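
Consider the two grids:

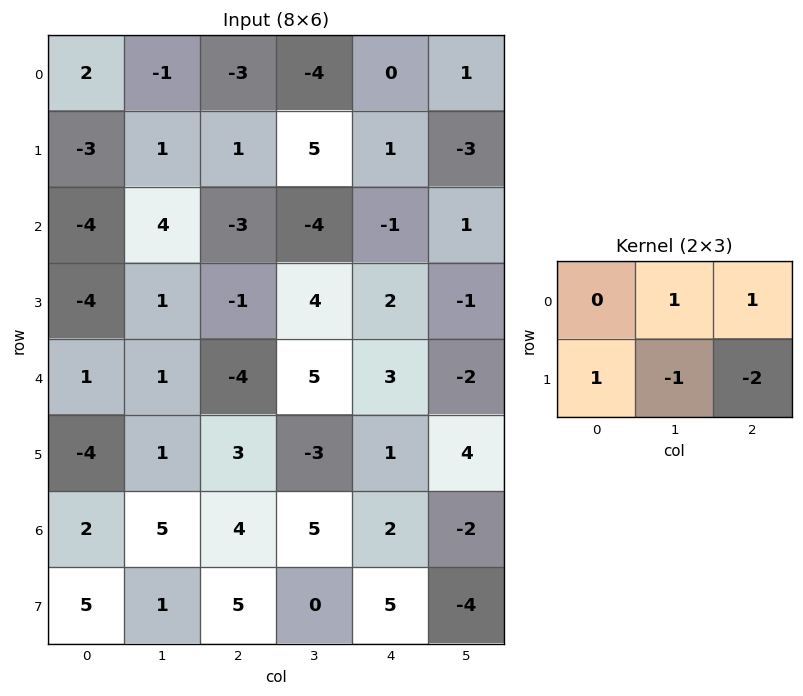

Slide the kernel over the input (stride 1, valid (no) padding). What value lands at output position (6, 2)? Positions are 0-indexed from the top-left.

The receptive field on the input at this output position is [4 5 2 / 5 0 5]. Elementwise product with the kernel and sum: 5·1 + 2·1 + 5·1 + 0·-1 + 5·-2.

2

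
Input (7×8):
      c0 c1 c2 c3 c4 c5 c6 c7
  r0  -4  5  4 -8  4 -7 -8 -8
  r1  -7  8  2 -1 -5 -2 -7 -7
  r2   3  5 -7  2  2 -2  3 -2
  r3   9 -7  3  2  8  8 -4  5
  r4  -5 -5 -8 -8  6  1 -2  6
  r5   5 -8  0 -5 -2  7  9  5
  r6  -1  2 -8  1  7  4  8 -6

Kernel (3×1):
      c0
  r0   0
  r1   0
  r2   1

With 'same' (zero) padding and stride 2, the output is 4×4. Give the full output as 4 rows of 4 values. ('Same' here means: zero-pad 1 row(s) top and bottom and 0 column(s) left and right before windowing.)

Output[0,0]: The receptive field on the zero-padded input at this output position is [0 / -4 / -7]. Elementwise product with the kernel and sum: -7·1.
Output[0,1]: The receptive field on the zero-padded input at this output position is [0 / 4 / 2]. Elementwise product with the kernel and sum: 2·1.

-7 2 -5 -7
9 3 8 -4
5 0 -2 9
0 0 0 0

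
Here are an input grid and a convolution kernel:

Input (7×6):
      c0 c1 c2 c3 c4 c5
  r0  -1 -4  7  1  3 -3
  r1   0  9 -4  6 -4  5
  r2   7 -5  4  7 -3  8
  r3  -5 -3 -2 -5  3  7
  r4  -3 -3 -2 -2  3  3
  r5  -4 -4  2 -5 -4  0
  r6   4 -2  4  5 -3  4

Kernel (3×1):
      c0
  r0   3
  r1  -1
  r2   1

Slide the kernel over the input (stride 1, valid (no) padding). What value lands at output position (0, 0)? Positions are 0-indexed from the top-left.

The receptive field on the input at this output position is [-1 / 0 / 7]. Elementwise product with the kernel and sum: -1·3 + 0·-1 + 7·1.

4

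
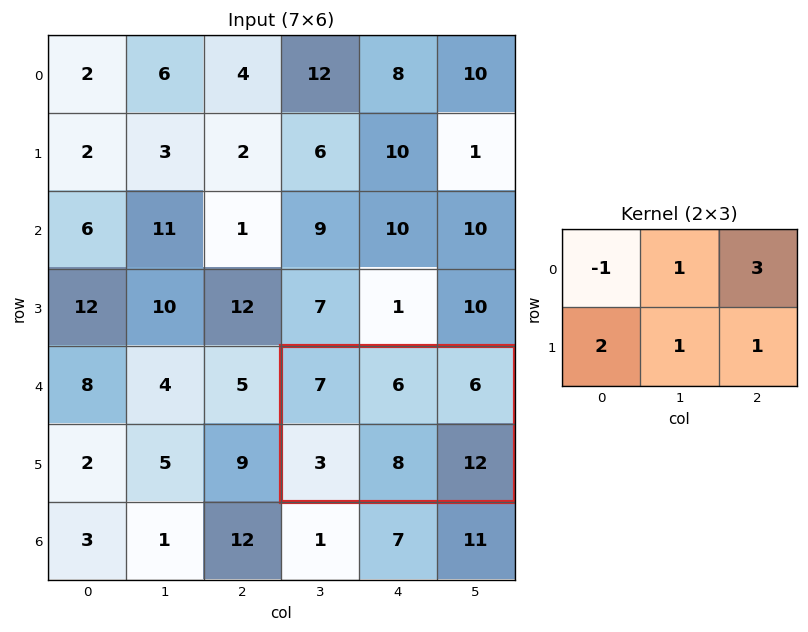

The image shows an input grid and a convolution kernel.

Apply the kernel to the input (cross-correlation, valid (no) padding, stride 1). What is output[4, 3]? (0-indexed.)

The receptive field on the input at this output position is [7 6 6 / 3 8 12]. Elementwise product with the kernel and sum: 7·-1 + 6·1 + 6·3 + 3·2 + 8·1 + 12·1.

43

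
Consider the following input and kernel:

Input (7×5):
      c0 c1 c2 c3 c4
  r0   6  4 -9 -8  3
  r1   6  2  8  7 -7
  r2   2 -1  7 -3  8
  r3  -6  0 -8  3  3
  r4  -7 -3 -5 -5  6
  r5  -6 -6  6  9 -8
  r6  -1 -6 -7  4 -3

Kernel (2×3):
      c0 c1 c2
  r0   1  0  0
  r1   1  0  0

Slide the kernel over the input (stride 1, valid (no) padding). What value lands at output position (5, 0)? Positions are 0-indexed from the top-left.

The receptive field on the input at this output position is [-6 -6 6 / -1 -6 -7]. Elementwise product with the kernel and sum: -6·1 + -1·1.

-7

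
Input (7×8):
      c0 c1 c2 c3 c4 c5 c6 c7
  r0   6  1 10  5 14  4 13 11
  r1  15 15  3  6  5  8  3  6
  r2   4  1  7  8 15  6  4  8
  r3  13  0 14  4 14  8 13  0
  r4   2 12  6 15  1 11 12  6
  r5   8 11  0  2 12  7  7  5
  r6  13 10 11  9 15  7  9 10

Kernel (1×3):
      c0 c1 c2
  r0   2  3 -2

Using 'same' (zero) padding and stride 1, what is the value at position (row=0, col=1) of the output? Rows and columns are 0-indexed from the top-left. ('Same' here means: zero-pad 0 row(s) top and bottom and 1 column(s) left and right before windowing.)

-5

The receptive field on the zero-padded input at this output position is [6 1 10]. Elementwise product with the kernel and sum: 6·2 + 1·3 + 10·-2.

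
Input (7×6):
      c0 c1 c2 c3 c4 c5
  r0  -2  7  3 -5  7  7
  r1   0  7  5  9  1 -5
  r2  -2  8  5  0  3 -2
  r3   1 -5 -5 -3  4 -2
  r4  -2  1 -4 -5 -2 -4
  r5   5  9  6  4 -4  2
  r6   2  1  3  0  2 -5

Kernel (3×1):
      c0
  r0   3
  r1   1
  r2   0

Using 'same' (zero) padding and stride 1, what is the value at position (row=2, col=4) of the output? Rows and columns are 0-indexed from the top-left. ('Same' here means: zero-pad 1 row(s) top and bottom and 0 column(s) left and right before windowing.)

The receptive field on the zero-padded input at this output position is [1 / 3 / 4]. Elementwise product with the kernel and sum: 1·3 + 3·1.

6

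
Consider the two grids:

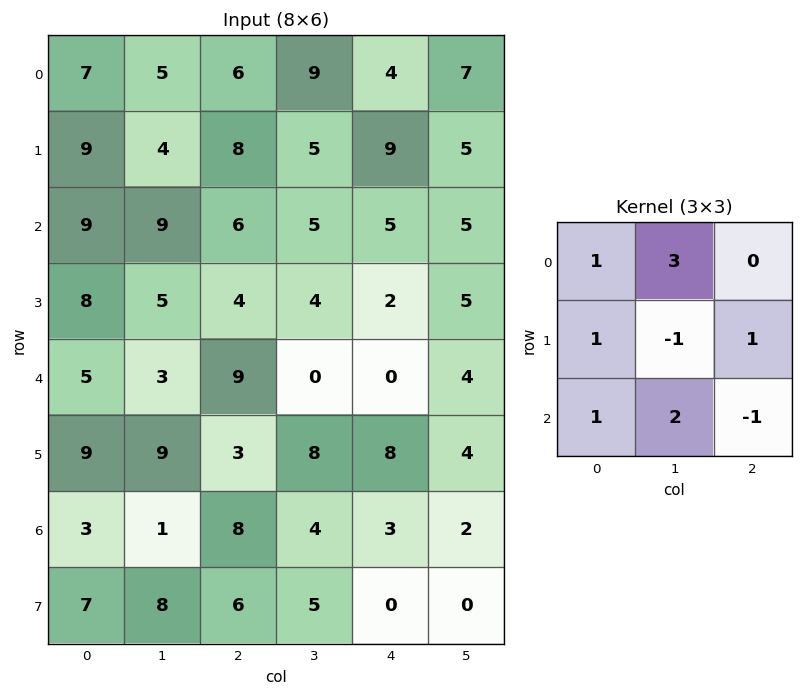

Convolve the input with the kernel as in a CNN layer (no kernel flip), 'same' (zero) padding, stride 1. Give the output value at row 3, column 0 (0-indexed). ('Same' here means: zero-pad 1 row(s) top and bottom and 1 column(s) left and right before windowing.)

The receptive field on the zero-padded input at this output position is [0 9 9 / 0 8 5 / 0 5 3]. Elementwise product with the kernel and sum: 0·1 + 9·3 + 0·1 + 8·-1 + 5·1 + 0·1 + 5·2 + 3·-1.

31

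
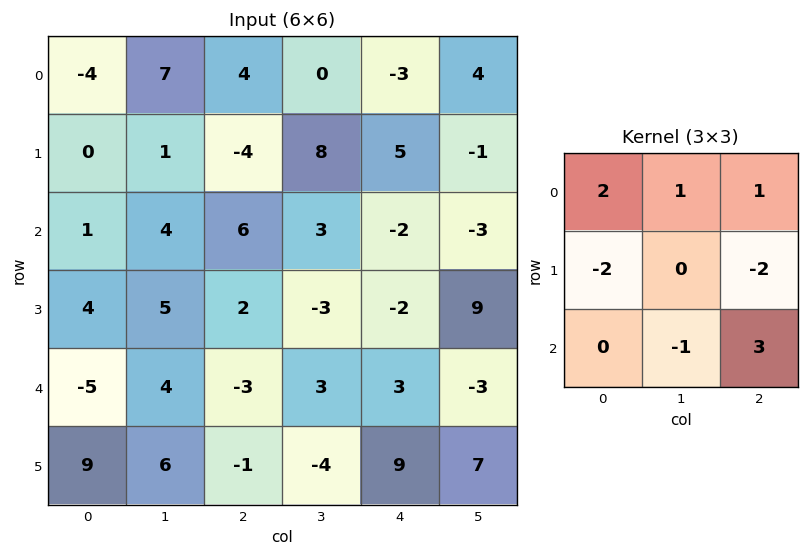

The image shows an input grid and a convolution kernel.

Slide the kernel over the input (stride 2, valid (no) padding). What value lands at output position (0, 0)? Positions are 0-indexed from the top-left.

25

The receptive field on the input at this output position is [-4 7 4 / 0 1 -4 / 1 4 6]. Elementwise product with the kernel and sum: -4·2 + 7·1 + 4·1 + 0·-2 + -4·-2 + 4·-1 + 6·3.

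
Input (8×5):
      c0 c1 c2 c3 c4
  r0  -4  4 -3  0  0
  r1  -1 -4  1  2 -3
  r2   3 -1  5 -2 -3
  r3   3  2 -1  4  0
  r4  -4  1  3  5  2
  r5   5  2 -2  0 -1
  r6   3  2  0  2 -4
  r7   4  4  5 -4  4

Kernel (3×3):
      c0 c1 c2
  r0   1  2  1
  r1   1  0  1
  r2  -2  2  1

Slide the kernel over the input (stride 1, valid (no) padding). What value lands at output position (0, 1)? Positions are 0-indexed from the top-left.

6

The receptive field on the input at this output position is [4 -3 0 / -4 1 2 / -1 5 -2]. Elementwise product with the kernel and sum: 4·1 + -3·2 + 0·1 + -4·1 + 2·1 + -1·-2 + 5·2 + -2·1.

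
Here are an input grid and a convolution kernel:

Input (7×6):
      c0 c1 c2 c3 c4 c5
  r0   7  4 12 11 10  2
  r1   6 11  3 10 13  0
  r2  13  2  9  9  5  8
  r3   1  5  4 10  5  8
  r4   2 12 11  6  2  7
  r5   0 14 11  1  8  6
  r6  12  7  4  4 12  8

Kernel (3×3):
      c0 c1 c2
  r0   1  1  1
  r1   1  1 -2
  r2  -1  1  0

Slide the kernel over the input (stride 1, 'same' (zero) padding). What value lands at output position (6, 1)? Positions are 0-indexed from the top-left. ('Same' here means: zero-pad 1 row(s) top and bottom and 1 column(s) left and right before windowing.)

The receptive field on the zero-padded input at this output position is [0 14 11 / 12 7 4 / 0 0 0]. Elementwise product with the kernel and sum: 0·1 + 14·1 + 11·1 + 12·1 + 7·1 + 4·-2 + 0·-1 + 0·1.

36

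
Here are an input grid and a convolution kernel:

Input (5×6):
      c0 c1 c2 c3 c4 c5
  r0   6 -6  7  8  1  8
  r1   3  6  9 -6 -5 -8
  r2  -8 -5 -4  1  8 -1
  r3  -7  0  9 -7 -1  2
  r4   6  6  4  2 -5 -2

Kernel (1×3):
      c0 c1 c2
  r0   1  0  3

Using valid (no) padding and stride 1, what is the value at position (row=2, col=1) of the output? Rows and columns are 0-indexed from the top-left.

-2

The receptive field on the input at this output position is [-5 -4 1]. Elementwise product with the kernel and sum: -5·1 + 1·3.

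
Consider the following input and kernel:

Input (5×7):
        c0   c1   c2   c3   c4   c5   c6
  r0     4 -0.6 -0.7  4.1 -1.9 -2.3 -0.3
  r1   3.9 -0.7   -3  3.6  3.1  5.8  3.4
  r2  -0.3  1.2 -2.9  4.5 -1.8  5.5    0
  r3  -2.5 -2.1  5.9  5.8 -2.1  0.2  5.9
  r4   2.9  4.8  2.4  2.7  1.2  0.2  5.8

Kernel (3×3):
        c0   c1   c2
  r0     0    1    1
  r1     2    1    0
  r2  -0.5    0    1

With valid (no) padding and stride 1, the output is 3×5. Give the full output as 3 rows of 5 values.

Output[0,0]: The receptive field on the input at this output position is [4 -0.6 -0.7 / 3.9 -0.7 -3 / -0.3 1.2 -2.9]. Elementwise product with the kernel and sum: -0.6·1 + -0.7·1 + 3.9·2 + -0.7·1 + -0.3·-0.5 + -2.9·1.

3.05 2.9 -0.55 9.35 10.3
4.05 6.95 0.35 13.4 18.05
-7.85 3.6 20.3 12.05 6.7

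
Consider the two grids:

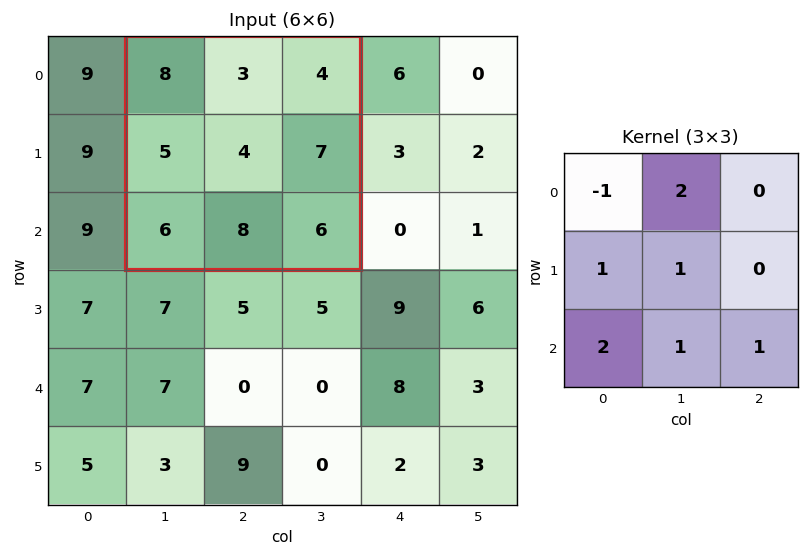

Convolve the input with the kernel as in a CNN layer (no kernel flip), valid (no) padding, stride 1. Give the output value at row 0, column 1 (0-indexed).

The receptive field on the input at this output position is [8 3 4 / 5 4 7 / 6 8 6]. Elementwise product with the kernel and sum: 8·-1 + 3·2 + 5·1 + 4·1 + 6·2 + 8·1 + 6·1.

33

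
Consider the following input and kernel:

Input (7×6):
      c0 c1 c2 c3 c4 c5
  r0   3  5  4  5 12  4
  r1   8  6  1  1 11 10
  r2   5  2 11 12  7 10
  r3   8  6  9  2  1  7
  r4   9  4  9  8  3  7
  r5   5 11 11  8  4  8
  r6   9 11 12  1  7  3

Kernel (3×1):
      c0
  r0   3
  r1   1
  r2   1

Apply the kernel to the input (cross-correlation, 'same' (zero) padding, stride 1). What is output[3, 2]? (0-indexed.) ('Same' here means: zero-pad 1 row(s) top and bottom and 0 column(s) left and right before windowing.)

51

The receptive field on the zero-padded input at this output position is [11 / 9 / 9]. Elementwise product with the kernel and sum: 11·3 + 9·1 + 9·1.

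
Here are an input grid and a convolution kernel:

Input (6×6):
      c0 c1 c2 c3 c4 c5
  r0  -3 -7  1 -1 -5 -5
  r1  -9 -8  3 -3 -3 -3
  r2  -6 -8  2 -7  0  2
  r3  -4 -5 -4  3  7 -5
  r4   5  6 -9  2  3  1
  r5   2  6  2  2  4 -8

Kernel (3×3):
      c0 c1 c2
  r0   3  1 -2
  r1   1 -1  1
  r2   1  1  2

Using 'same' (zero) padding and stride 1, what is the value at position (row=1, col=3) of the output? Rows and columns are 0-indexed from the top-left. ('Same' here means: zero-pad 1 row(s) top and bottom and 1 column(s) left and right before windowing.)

The receptive field on the zero-padded input at this output position is [1 -1 -5 / 3 -3 -3 / 2 -7 0]. Elementwise product with the kernel and sum: 1·3 + -1·1 + -5·-2 + 3·1 + -3·-1 + -3·1 + 2·1 + -7·1 + 0·2.

10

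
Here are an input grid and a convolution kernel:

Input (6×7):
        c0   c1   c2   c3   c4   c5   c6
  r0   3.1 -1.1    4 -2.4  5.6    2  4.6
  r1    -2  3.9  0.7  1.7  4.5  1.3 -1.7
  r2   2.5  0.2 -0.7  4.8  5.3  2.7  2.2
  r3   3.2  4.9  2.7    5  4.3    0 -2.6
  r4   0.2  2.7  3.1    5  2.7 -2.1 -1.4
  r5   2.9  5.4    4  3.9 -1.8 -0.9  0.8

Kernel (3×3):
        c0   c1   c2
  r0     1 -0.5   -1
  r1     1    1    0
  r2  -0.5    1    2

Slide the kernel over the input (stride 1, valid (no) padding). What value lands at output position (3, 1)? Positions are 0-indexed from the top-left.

13.45

The receptive field on the input at this output position is [4.9 2.7 5 / 2.7 3.1 5 / 5.4 4 3.9]. Elementwise product with the kernel and sum: 4.9·1 + 2.7·-0.5 + 5·-1 + 2.7·1 + 3.1·1 + 5.4·-0.5 + 4·1 + 3.9·2.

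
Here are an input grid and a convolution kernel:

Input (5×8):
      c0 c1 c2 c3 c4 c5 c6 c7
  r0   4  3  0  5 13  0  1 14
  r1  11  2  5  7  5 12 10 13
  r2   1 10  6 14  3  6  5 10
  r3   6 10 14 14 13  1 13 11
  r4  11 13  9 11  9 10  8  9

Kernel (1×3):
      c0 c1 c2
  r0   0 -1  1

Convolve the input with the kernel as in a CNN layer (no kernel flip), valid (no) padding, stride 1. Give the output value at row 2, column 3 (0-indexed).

The receptive field on the input at this output position is [14 3 6]. Elementwise product with the kernel and sum: 3·-1 + 6·1.

3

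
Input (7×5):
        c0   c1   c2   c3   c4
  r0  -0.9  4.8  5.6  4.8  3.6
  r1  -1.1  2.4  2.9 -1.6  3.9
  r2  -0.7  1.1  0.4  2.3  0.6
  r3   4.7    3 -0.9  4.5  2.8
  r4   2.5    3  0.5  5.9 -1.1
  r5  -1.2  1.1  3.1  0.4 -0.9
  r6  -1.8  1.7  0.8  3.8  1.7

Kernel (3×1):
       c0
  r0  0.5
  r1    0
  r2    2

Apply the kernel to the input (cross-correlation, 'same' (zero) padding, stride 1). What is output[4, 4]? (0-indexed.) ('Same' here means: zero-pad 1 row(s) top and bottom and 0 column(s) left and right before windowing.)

The receptive field on the zero-padded input at this output position is [2.8 / -1.1 / -0.9]. Elementwise product with the kernel and sum: 2.8·0.5 + -0.9·2.

-0.4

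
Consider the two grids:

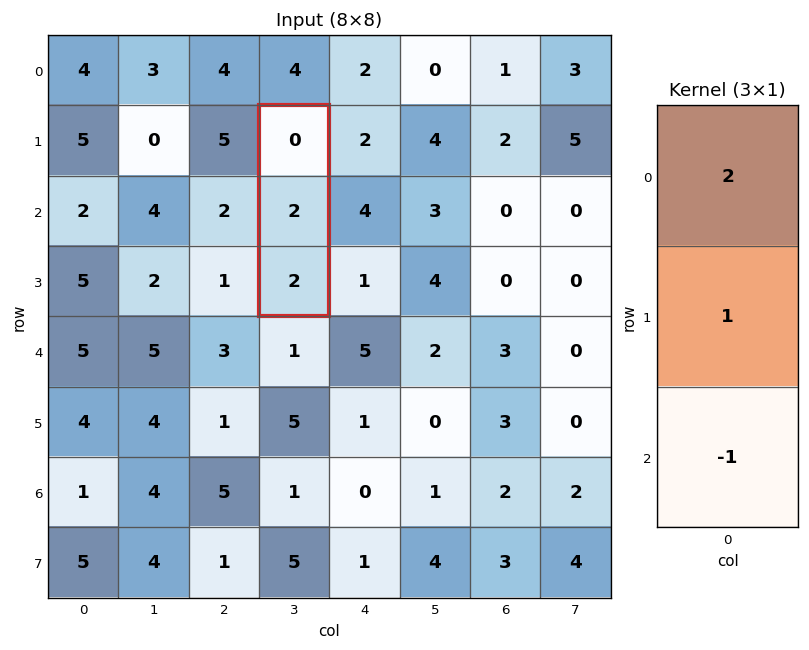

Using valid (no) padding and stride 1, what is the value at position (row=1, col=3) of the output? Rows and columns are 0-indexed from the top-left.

0

The receptive field on the input at this output position is [0 / 2 / 2]. Elementwise product with the kernel and sum: 0·2 + 2·1 + 2·-1.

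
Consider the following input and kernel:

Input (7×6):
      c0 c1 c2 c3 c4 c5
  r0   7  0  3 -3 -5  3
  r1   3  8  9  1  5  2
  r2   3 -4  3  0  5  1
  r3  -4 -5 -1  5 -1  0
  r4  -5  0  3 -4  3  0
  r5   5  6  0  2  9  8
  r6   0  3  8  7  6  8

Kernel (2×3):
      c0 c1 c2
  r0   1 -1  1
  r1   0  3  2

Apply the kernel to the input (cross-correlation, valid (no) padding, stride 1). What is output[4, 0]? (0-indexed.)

16

The receptive field on the input at this output position is [-5 0 3 / 5 6 0]. Elementwise product with the kernel and sum: -5·1 + 0·-1 + 3·1 + 6·3 + 0·2.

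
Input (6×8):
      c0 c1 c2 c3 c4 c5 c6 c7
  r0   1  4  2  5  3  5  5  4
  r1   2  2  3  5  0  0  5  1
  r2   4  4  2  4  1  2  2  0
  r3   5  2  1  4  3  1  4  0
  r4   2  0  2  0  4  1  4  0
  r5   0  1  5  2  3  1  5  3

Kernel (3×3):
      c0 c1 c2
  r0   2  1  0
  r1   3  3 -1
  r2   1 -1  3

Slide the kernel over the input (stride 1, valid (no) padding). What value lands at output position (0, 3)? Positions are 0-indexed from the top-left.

37

The receptive field on the input at this output position is [5 3 5 / 5 0 0 / 4 1 2]. Elementwise product with the kernel and sum: 5·2 + 3·1 + 5·3 + 0·3 + 0·-1 + 4·1 + 1·-1 + 2·3.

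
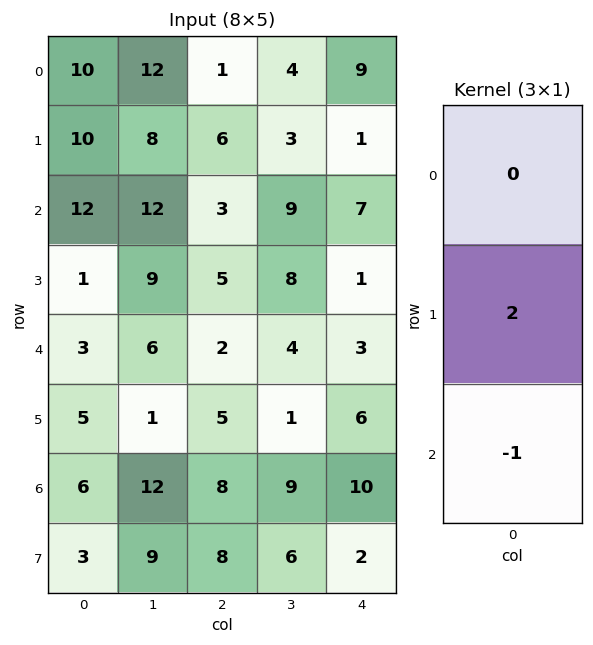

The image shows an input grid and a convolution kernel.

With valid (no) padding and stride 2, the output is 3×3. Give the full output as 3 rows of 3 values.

8 9 -5
-1 8 -1
4 2 2

Output[0,0]: The receptive field on the input at this output position is [10 / 10 / 12]. Elementwise product with the kernel and sum: 10·2 + 12·-1.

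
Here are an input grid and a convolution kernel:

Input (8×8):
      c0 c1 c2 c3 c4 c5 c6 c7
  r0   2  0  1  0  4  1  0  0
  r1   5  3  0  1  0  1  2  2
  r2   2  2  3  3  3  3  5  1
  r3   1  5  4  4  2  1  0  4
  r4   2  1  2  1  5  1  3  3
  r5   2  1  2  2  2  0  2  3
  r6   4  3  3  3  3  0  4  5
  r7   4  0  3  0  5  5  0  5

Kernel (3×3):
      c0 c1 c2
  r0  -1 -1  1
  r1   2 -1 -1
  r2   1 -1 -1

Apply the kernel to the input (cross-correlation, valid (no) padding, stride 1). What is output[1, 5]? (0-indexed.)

-4

The receptive field on the input at this output position is [1 2 2 / 3 5 1 / 1 0 4]. Elementwise product with the kernel and sum: 1·-1 + 2·-1 + 2·1 + 3·2 + 5·-1 + 1·-1 + 1·1 + 0·-1 + 4·-1.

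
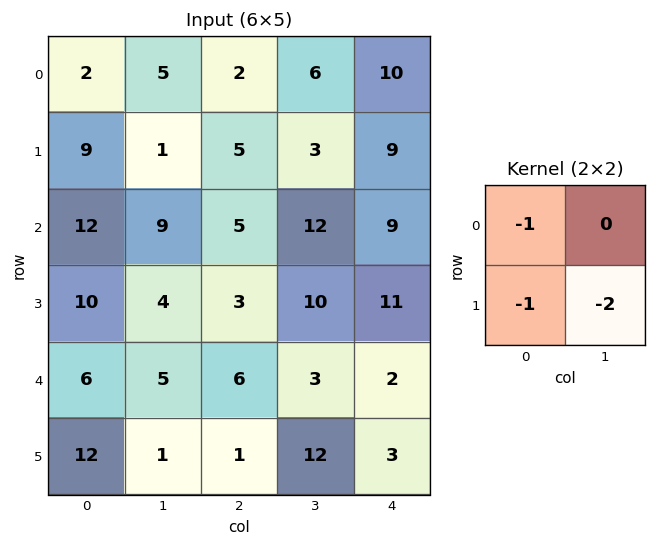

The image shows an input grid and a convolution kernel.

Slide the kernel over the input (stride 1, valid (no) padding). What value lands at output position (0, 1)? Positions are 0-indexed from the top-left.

-16

The receptive field on the input at this output position is [5 2 / 1 5]. Elementwise product with the kernel and sum: 5·-1 + 1·-1 + 5·-2.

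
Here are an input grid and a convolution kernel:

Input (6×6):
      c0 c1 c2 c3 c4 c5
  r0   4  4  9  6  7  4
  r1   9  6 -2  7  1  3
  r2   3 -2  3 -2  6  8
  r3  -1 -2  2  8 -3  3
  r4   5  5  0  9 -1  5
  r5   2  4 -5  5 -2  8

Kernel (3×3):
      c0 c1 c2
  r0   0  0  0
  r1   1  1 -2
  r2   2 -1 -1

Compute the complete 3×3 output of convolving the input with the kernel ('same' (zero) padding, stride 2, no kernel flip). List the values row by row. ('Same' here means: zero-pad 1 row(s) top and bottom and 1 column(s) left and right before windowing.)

-19 8 15
10 -9 4
-11 -5 2

Output[0,0]: The receptive field on the zero-padded input at this output position is [0 0 0 / 0 4 4 / 0 9 6]. Elementwise product with the kernel and sum: 0·1 + 4·1 + 4·-2 + 0·2 + 9·-1 + 6·-1.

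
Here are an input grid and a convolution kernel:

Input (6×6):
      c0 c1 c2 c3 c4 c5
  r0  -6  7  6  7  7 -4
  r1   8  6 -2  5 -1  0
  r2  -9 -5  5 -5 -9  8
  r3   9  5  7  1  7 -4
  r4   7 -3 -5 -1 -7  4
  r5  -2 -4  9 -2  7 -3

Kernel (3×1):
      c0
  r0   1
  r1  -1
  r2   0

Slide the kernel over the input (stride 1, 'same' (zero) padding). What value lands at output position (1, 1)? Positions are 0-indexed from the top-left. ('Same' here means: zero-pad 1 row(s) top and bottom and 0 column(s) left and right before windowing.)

The receptive field on the zero-padded input at this output position is [7 / 6 / -5]. Elementwise product with the kernel and sum: 7·1 + 6·-1.

1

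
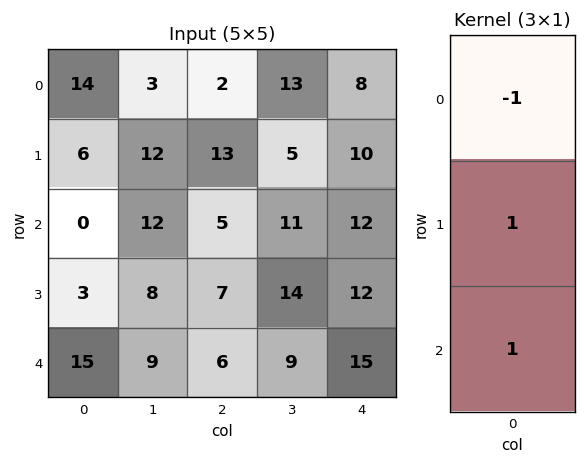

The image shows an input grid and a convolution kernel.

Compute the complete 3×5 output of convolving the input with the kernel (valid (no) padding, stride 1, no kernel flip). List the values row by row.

-8 21 16 3 14
-3 8 -1 20 14
18 5 8 12 15

Output[0,0]: The receptive field on the input at this output position is [14 / 6 / 0]. Elementwise product with the kernel and sum: 14·-1 + 6·1 + 0·1.
Output[0,1]: The receptive field on the input at this output position is [3 / 12 / 12]. Elementwise product with the kernel and sum: 3·-1 + 12·1 + 12·1.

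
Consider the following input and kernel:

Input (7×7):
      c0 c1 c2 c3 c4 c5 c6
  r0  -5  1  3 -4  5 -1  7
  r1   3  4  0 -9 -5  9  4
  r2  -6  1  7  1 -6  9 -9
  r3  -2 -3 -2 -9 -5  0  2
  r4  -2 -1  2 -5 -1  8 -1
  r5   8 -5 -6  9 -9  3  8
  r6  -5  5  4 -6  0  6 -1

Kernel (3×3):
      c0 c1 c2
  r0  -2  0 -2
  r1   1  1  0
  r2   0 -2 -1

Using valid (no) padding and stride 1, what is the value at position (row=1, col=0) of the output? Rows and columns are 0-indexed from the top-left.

-3

The receptive field on the input at this output position is [3 4 0 / -6 1 7 / -2 -3 -2]. Elementwise product with the kernel and sum: 3·-2 + 0·-2 + -6·1 + 1·1 + -3·-2 + -2·-1.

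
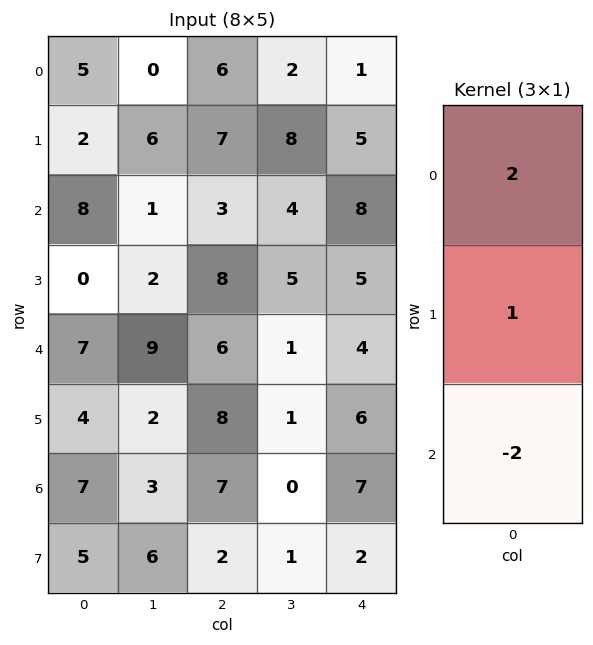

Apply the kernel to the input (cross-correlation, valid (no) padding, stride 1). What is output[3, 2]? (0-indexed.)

The receptive field on the input at this output position is [8 / 6 / 8]. Elementwise product with the kernel and sum: 8·2 + 6·1 + 8·-2.

6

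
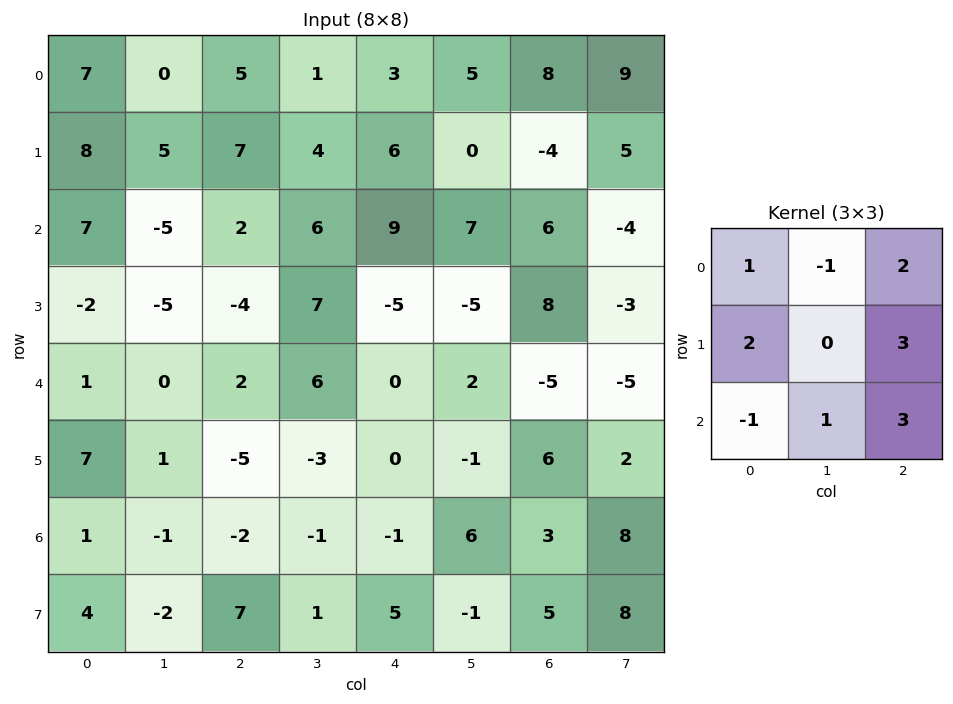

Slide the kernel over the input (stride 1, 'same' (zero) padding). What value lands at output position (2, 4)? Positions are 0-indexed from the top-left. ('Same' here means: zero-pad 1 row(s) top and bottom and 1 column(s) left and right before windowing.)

The receptive field on the zero-padded input at this output position is [4 6 0 / 6 9 7 / 7 -5 -5]. Elementwise product with the kernel and sum: 4·1 + 6·-1 + 0·2 + 6·2 + 7·3 + 7·-1 + -5·1 + -5·3.

4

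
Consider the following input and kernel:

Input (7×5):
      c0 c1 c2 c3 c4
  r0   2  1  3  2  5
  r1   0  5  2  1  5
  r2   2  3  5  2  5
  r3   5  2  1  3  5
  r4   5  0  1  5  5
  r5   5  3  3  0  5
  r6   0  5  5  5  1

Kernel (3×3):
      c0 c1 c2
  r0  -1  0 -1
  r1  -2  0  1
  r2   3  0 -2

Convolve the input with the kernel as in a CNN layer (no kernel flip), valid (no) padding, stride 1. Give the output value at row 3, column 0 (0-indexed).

-6

The receptive field on the input at this output position is [5 2 1 / 5 0 1 / 5 3 3]. Elementwise product with the kernel and sum: 5·-1 + 1·-1 + 5·-2 + 1·1 + 5·3 + 3·-2.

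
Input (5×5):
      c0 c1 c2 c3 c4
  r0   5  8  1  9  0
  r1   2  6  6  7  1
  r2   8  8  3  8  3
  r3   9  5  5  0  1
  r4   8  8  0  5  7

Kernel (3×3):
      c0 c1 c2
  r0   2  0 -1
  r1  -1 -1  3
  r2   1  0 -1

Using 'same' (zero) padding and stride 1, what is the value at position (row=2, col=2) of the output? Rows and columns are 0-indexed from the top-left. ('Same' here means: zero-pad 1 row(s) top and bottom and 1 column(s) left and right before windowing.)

The receptive field on the zero-padded input at this output position is [6 6 7 / 8 3 8 / 5 5 0]. Elementwise product with the kernel and sum: 6·2 + 7·-1 + 8·-1 + 3·-1 + 8·3 + 5·1 + 0·-1.

23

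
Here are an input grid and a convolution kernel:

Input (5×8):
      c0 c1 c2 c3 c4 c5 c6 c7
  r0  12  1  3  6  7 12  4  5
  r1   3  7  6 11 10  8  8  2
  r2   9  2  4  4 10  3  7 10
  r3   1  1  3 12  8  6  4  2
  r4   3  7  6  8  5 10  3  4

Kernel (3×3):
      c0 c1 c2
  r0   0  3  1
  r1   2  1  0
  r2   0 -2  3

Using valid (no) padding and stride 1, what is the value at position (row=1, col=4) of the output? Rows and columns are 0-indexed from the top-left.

55

The receptive field on the input at this output position is [10 8 8 / 10 3 7 / 8 6 4]. Elementwise product with the kernel and sum: 8·3 + 8·1 + 10·2 + 3·1 + 6·-2 + 4·3.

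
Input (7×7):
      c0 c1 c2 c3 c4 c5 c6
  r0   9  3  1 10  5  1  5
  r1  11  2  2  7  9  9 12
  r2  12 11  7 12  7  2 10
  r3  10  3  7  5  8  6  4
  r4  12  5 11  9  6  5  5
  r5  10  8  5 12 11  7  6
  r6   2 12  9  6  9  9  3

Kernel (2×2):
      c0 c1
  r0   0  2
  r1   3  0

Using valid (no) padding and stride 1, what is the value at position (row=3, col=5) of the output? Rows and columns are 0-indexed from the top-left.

The receptive field on the input at this output position is [6 4 / 5 5]. Elementwise product with the kernel and sum: 4·2 + 5·3.

23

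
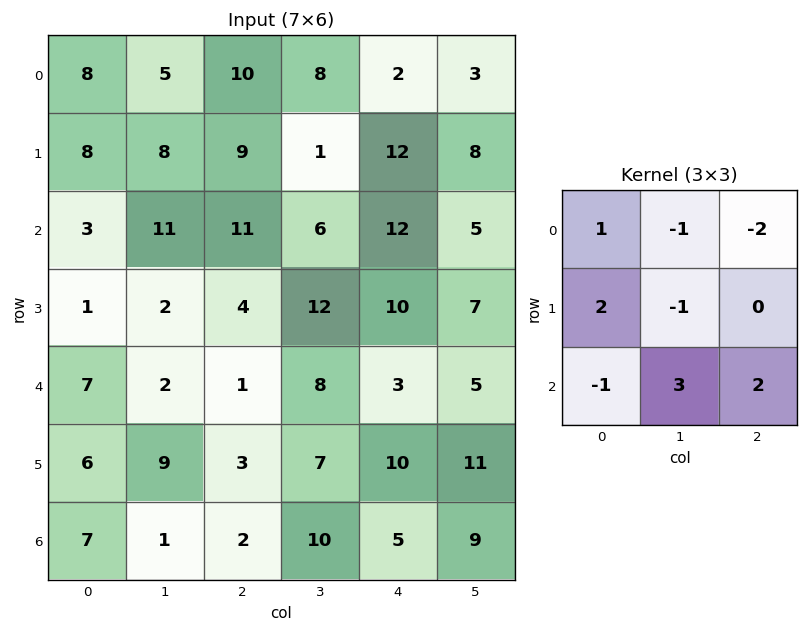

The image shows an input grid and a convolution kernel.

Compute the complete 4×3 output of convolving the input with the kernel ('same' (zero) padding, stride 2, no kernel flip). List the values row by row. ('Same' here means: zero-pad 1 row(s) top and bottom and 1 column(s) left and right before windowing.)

Output[0,0]: The receptive field on the zero-padded input at this output position is [0 0 0 / 0 8 5 / 0 8 8]. Elementwise product with the kernel and sum: 0·1 + 0·-1 + 0·-2 + 0·2 + 8·-1 + 0·-1 + 8·3 + 8·2.
Output[0,1]: The receptive field on the zero-padded input at this output position is [0 0 0 / 5 10 8 / 8 9 1]. Elementwise product with the kernel and sum: 0·1 + 0·-1 + 0·-2 + 5·2 + 10·-1 + 8·-1 + 9·3 + 1·2.

32 21 65
-20 42 5
24 -9 46
-31 -8 -10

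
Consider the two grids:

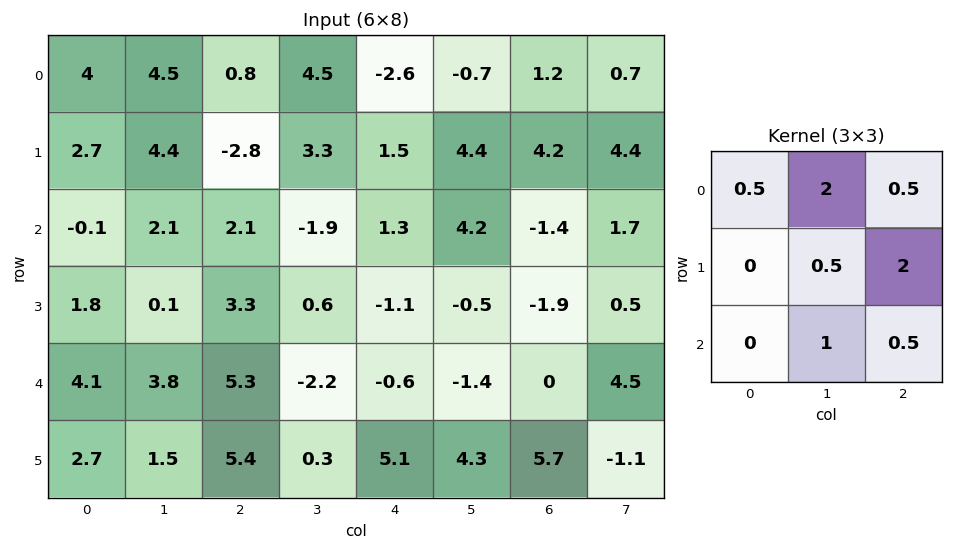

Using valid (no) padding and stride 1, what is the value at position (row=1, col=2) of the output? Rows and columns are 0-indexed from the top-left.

7.65

The receptive field on the input at this output position is [-2.8 3.3 1.5 / 2.1 -1.9 1.3 / 3.3 0.6 -1.1]. Elementwise product with the kernel and sum: -2.8·0.5 + 3.3·2 + 1.5·0.5 + -1.9·0.5 + 1.3·2 + 0.6·1 + -1.1·0.5.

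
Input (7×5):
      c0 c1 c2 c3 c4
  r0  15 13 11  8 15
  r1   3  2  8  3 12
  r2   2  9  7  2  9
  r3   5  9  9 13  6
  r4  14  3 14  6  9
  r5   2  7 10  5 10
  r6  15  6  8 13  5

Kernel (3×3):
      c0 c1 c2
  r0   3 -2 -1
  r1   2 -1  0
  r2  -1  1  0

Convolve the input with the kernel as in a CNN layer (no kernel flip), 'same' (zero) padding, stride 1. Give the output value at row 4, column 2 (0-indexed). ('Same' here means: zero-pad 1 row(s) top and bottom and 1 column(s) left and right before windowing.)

-9

The receptive field on the zero-padded input at this output position is [9 9 13 / 3 14 6 / 7 10 5]. Elementwise product with the kernel and sum: 9·3 + 9·-2 + 13·-1 + 3·2 + 14·-1 + 7·-1 + 10·1.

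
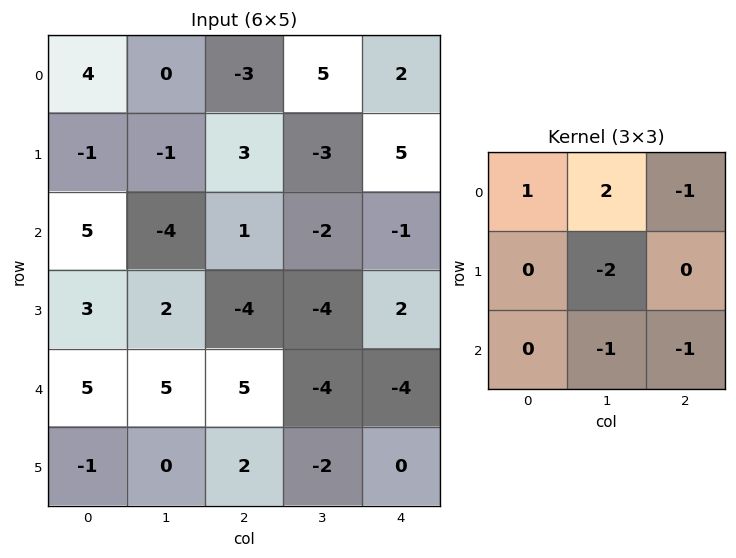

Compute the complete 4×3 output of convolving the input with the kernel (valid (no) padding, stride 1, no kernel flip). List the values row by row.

Output[0,0]: The receptive field on the input at this output position is [4 0 -3 / -1 -1 3 / 5 -4 1]. Elementwise product with the kernel and sum: 4·1 + 0·2 + -3·-1 + -1·-2 + -4·-1 + 1·-1.

12 -16 14
4 14 -2
-18 7 14
-1 -12 -4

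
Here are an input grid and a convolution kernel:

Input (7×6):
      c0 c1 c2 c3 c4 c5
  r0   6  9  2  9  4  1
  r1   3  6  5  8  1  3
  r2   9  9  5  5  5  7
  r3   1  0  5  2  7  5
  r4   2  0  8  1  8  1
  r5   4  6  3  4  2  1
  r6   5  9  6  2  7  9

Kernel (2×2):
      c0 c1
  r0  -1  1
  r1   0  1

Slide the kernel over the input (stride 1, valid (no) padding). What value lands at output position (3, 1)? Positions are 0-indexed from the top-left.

13

The receptive field on the input at this output position is [0 5 / 0 8]. Elementwise product with the kernel and sum: 0·-1 + 5·1 + 8·1.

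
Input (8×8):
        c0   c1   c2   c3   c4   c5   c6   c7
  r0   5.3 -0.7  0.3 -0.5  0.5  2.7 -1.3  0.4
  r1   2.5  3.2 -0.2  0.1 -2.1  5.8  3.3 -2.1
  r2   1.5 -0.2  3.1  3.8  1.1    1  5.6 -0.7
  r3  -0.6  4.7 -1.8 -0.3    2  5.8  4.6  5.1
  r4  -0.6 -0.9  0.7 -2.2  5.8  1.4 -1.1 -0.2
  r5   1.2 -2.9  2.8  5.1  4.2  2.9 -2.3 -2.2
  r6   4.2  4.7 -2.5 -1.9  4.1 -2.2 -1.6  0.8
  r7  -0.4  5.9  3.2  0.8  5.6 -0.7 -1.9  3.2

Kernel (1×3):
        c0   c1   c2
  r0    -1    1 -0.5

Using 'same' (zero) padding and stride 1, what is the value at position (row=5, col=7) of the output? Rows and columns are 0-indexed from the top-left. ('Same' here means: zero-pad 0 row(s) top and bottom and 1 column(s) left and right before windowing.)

The receptive field on the zero-padded input at this output position is [-2.3 -2.2 0]. Elementwise product with the kernel and sum: -2.3·-1 + -2.2·1 + 0·-0.5.

0.1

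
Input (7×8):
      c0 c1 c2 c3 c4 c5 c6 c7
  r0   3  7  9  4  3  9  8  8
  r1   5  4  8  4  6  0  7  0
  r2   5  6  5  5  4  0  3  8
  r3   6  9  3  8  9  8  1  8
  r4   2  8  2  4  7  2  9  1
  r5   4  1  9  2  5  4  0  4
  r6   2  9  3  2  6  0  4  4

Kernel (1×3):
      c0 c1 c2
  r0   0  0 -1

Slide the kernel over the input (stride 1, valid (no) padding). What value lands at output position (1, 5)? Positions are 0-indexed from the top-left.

0

The receptive field on the input at this output position is [0 7 0]. Elementwise product with the kernel and sum: 0·-1.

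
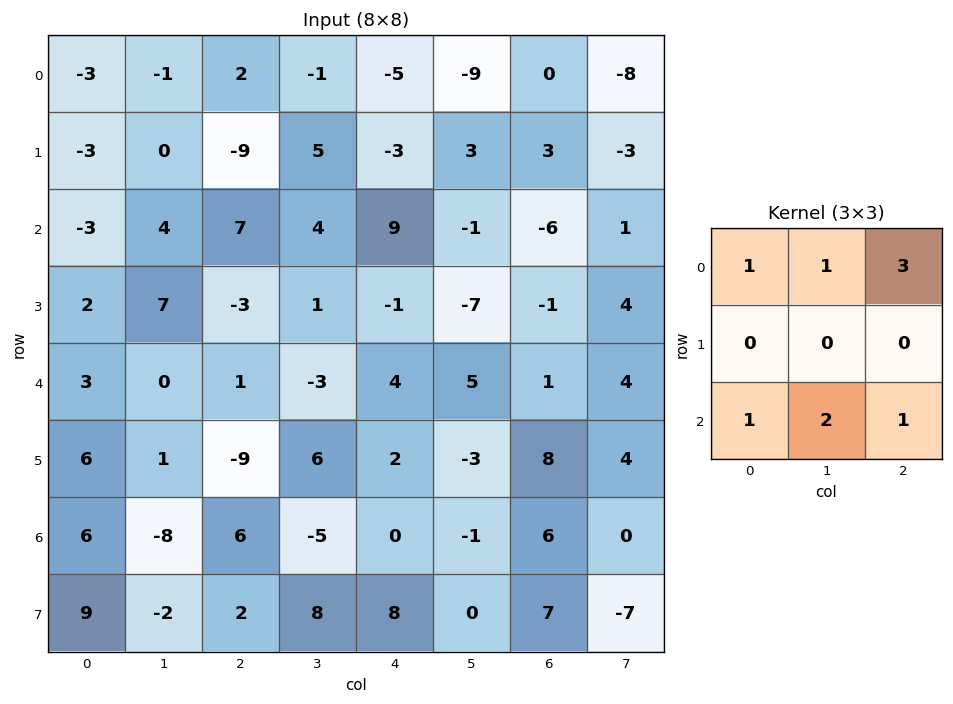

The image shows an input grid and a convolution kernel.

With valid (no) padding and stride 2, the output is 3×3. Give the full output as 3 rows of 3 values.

14 10 -13
26 37 5
2 6 16

Output[0,0]: The receptive field on the input at this output position is [-3 -1 2 / -3 0 -9 / -3 4 7]. Elementwise product with the kernel and sum: -3·1 + -1·1 + 2·3 + -3·1 + 4·2 + 7·1.
Output[0,1]: The receptive field on the input at this output position is [2 -1 -5 / -9 5 -3 / 7 4 9]. Elementwise product with the kernel and sum: 2·1 + -1·1 + -5·3 + 7·1 + 4·2 + 9·1.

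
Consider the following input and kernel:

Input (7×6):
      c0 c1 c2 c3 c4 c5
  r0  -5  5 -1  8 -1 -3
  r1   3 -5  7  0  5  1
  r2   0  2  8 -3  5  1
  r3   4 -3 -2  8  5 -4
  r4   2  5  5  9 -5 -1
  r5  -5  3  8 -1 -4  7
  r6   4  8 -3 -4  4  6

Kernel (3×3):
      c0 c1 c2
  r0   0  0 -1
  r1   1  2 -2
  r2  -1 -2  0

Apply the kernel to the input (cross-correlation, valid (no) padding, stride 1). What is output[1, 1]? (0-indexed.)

The receptive field on the input at this output position is [-5 7 0 / 2 8 -3 / -3 -2 8]. Elementwise product with the kernel and sum: 0·-1 + 2·1 + 8·2 + -3·-2 + -3·-1 + -2·-2.

31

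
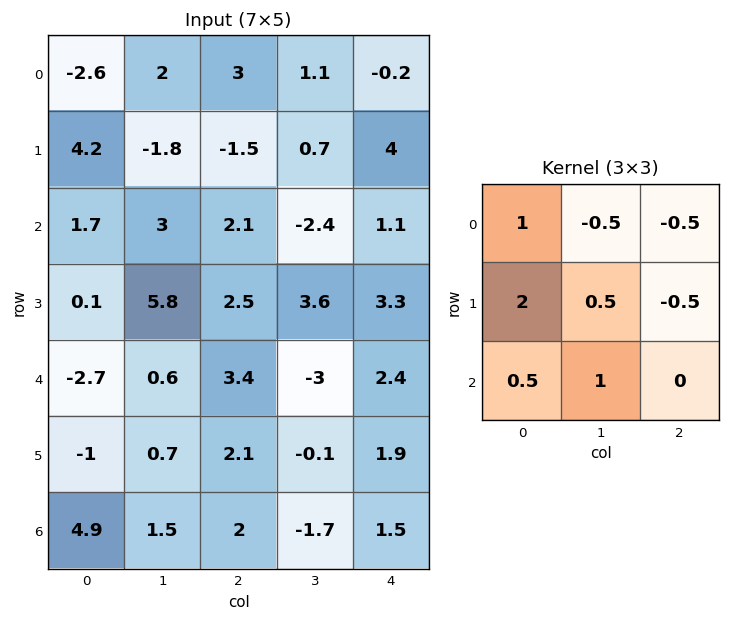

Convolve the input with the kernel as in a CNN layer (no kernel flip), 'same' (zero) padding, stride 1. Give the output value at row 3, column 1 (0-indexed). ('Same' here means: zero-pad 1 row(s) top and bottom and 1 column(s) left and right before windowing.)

0.25

The receptive field on the zero-padded input at this output position is [1.7 3 2.1 / 0.1 5.8 2.5 / -2.7 0.6 3.4]. Elementwise product with the kernel and sum: 1.7·1 + 3·-0.5 + 2.1·-0.5 + 0.1·2 + 5.8·0.5 + 2.5·-0.5 + -2.7·0.5 + 0.6·1.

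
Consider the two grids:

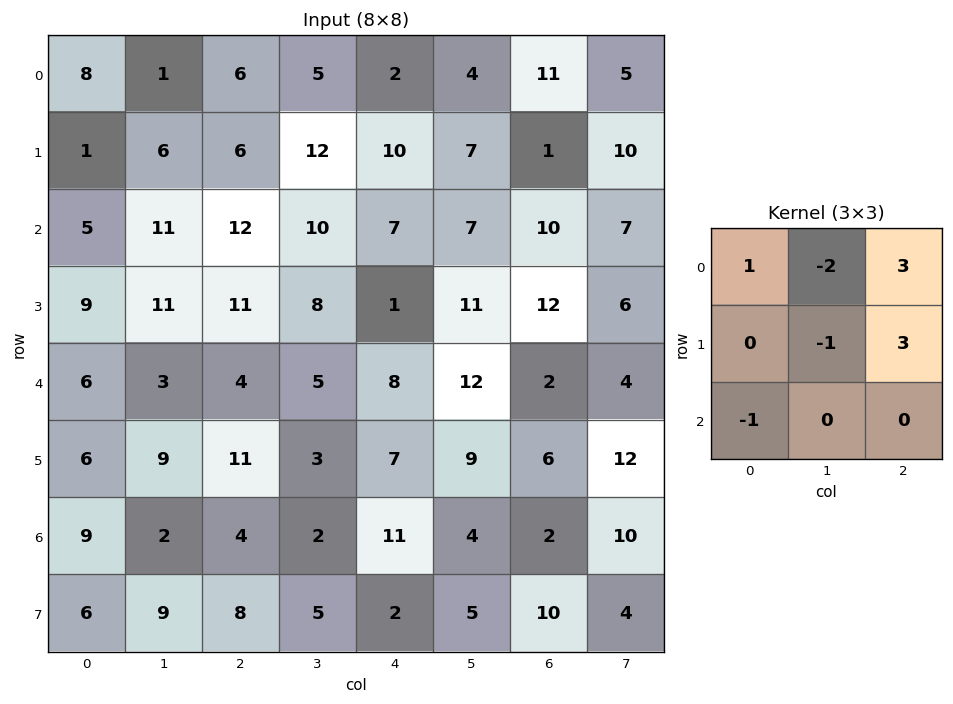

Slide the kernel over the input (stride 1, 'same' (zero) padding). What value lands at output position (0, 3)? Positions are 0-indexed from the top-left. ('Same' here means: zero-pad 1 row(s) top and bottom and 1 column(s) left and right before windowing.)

The receptive field on the zero-padded input at this output position is [0 0 0 / 6 5 2 / 6 12 10]. Elementwise product with the kernel and sum: 0·1 + 0·-2 + 0·3 + 5·-1 + 2·3 + 6·-1.

-5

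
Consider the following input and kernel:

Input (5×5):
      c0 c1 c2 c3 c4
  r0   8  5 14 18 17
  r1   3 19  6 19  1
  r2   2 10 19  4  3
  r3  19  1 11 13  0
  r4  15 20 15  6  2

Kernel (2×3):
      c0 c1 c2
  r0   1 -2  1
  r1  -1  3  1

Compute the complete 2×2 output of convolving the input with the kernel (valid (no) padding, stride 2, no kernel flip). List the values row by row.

Output[0,0]: The receptive field on the input at this output position is [8 5 14 / 3 19 6]. Elementwise product with the kernel and sum: 8·1 + 5·-2 + 14·1 + 3·-1 + 19·3 + 6·1.
Output[0,1]: The receptive field on the input at this output position is [14 18 17 / 6 19 1]. Elementwise product with the kernel and sum: 14·1 + 18·-2 + 17·1 + 6·-1 + 19·3 + 1·1.

72 47
-4 42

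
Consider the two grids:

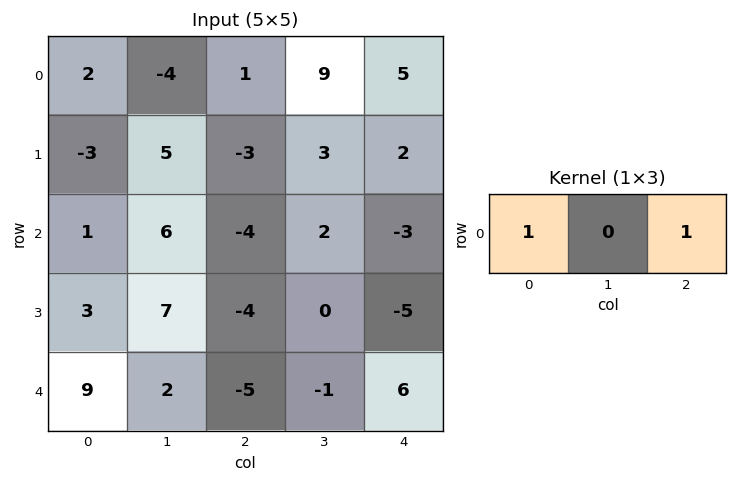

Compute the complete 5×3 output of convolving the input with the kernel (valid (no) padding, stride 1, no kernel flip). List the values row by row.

3 5 6
-6 8 -1
-3 8 -7
-1 7 -9
4 1 1

Output[0,0]: The receptive field on the input at this output position is [2 -4 1]. Elementwise product with the kernel and sum: 2·1 + 1·1.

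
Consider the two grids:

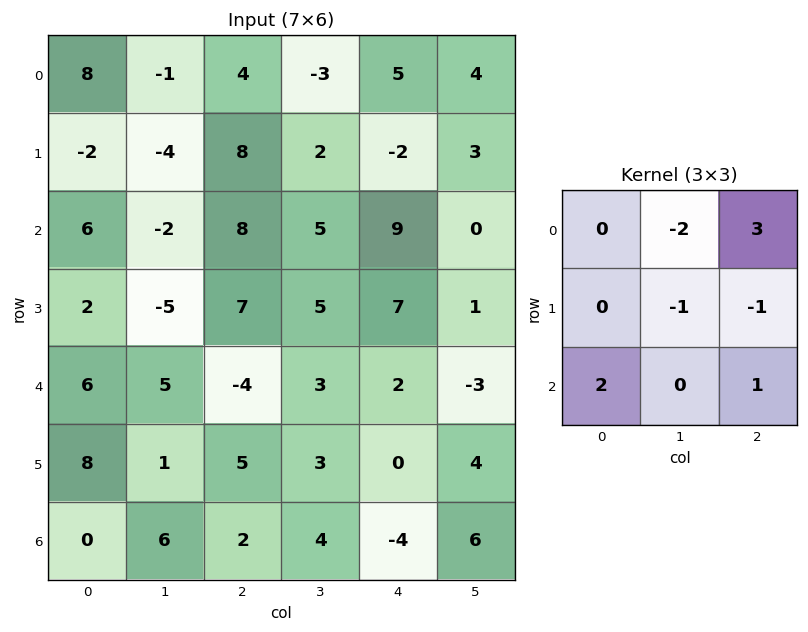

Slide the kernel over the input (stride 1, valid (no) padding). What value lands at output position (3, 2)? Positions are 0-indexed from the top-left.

The receptive field on the input at this output position is [7 5 7 / -4 3 2 / 5 3 0]. Elementwise product with the kernel and sum: 5·-2 + 7·3 + 3·-1 + 2·-1 + 5·2 + 0·1.

16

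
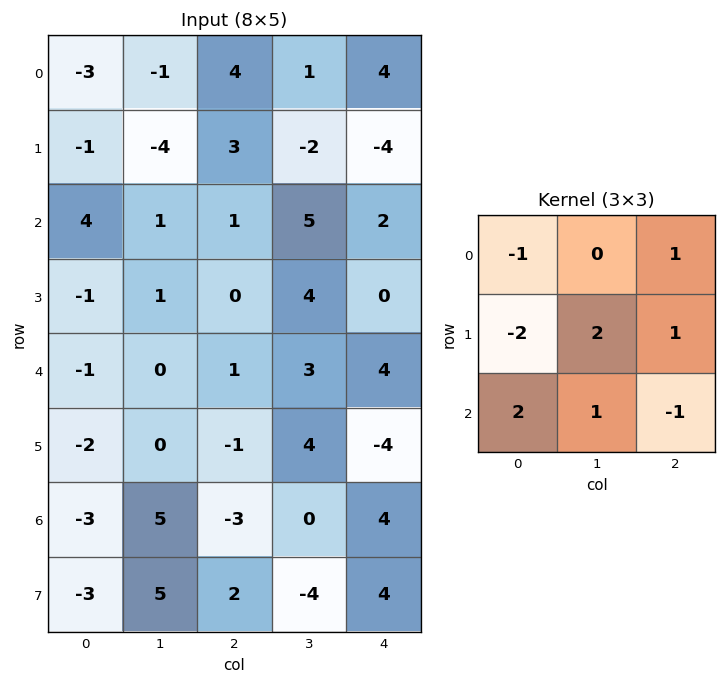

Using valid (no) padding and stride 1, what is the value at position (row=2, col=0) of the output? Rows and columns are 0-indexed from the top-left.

The receptive field on the input at this output position is [4 1 1 / -1 1 0 / -1 0 1]. Elementwise product with the kernel and sum: 4·-1 + 1·1 + -1·-2 + 1·2 + 0·1 + -1·2 + 0·1 + 1·-1.

-2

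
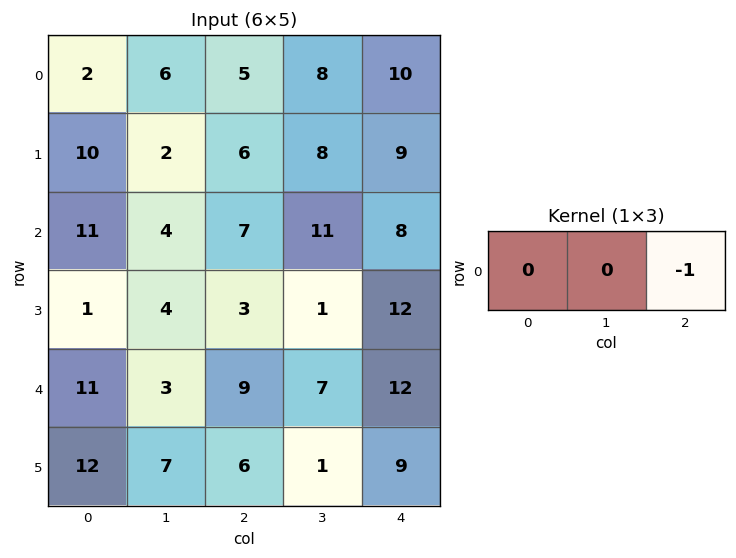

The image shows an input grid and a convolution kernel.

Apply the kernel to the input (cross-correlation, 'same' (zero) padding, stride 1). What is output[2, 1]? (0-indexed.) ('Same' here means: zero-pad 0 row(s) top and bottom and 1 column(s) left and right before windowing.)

-7

The receptive field on the zero-padded input at this output position is [11 4 7]. Elementwise product with the kernel and sum: 7·-1.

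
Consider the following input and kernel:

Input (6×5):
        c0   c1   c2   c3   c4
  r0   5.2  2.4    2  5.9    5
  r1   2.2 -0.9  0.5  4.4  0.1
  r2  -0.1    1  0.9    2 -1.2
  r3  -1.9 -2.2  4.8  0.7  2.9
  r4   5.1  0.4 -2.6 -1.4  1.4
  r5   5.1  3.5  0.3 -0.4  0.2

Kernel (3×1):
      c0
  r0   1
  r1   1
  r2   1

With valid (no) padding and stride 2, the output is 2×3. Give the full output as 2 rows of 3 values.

7.3 3.4 3.9
3.1 3.1 3.1

Output[0,0]: The receptive field on the input at this output position is [5.2 / 2.2 / -0.1]. Elementwise product with the kernel and sum: 5.2·1 + 2.2·1 + -0.1·1.
Output[0,1]: The receptive field on the input at this output position is [2 / 0.5 / 0.9]. Elementwise product with the kernel and sum: 2·1 + 0.5·1 + 0.9·1.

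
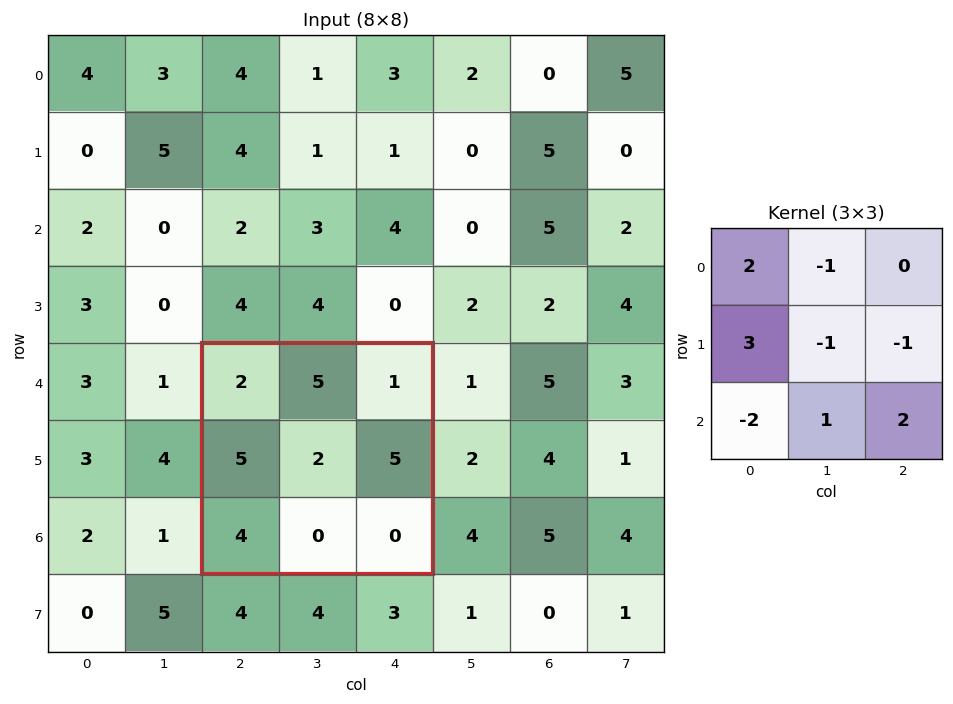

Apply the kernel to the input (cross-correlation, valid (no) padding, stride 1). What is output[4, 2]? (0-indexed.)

-1

The receptive field on the input at this output position is [2 5 1 / 5 2 5 / 4 0 0]. Elementwise product with the kernel and sum: 2·2 + 5·-1 + 5·3 + 2·-1 + 5·-1 + 4·-2 + 0·1 + 0·2.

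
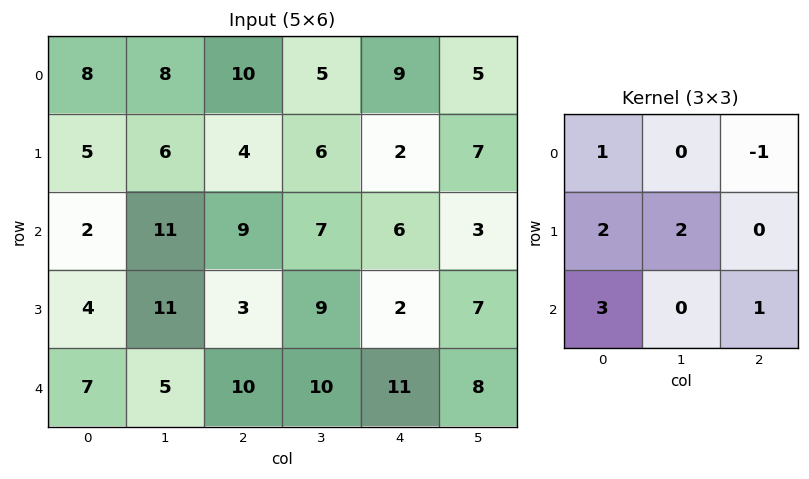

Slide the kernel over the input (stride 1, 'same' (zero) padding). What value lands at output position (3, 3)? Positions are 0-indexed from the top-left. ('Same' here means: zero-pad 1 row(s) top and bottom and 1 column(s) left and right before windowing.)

The receptive field on the zero-padded input at this output position is [9 7 6 / 3 9 2 / 10 10 11]. Elementwise product with the kernel and sum: 9·1 + 6·-1 + 3·2 + 9·2 + 10·3 + 11·1.

68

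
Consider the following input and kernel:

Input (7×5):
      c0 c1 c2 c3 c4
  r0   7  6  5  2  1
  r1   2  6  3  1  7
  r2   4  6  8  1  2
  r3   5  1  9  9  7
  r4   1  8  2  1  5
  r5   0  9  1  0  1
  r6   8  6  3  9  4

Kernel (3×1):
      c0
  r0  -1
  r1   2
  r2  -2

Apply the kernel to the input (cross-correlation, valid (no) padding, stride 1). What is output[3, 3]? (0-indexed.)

-7

The receptive field on the input at this output position is [9 / 1 / 0]. Elementwise product with the kernel and sum: 9·-1 + 1·2 + 0·-2.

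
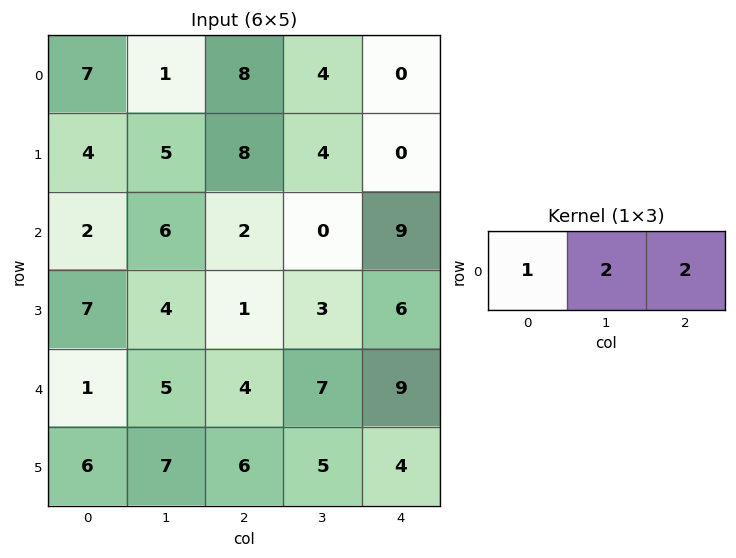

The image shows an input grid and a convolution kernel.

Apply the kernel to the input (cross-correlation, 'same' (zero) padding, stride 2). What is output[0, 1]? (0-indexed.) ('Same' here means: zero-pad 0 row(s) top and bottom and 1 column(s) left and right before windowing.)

The receptive field on the zero-padded input at this output position is [1 8 4]. Elementwise product with the kernel and sum: 1·1 + 8·2 + 4·2.

25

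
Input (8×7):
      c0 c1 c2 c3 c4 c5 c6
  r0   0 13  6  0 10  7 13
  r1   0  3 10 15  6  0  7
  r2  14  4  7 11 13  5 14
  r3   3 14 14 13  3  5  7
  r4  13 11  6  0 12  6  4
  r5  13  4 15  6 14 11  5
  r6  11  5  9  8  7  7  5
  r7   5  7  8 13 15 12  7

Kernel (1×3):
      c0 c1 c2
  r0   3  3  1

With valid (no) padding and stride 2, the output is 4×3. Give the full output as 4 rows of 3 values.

Output[0,0]: The receptive field on the input at this output position is [0 13 6]. Elementwise product with the kernel and sum: 0·3 + 13·3 + 6·1.

45 28 64
61 67 68
78 30 58
57 58 47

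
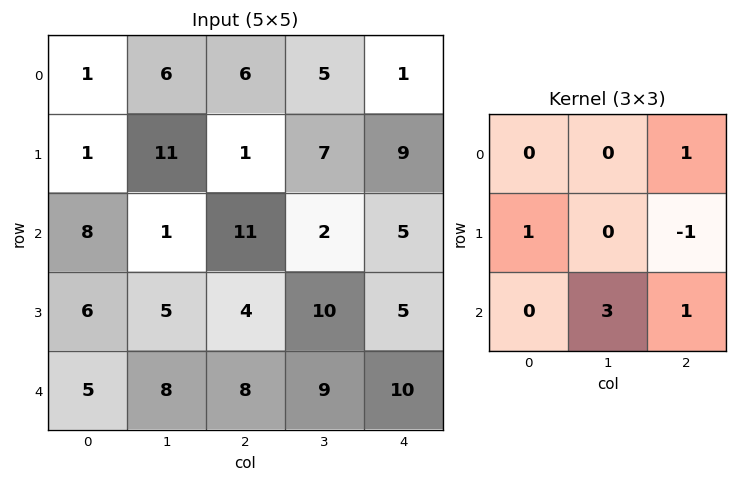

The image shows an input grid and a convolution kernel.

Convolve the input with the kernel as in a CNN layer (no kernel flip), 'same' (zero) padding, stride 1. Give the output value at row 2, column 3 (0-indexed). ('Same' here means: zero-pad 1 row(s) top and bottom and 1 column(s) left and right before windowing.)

50

The receptive field on the zero-padded input at this output position is [1 7 9 / 11 2 5 / 4 10 5]. Elementwise product with the kernel and sum: 9·1 + 11·1 + 5·-1 + 10·3 + 5·1.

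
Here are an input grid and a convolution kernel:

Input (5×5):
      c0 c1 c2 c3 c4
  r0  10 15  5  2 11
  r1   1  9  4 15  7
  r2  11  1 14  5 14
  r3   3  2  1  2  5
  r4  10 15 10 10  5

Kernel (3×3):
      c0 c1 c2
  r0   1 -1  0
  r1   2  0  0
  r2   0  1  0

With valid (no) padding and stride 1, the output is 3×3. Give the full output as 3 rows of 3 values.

-2 42 16
16 8 19
31 1 21

Output[0,0]: The receptive field on the input at this output position is [10 15 5 / 1 9 4 / 11 1 14]. Elementwise product with the kernel and sum: 10·1 + 15·-1 + 1·2 + 1·1.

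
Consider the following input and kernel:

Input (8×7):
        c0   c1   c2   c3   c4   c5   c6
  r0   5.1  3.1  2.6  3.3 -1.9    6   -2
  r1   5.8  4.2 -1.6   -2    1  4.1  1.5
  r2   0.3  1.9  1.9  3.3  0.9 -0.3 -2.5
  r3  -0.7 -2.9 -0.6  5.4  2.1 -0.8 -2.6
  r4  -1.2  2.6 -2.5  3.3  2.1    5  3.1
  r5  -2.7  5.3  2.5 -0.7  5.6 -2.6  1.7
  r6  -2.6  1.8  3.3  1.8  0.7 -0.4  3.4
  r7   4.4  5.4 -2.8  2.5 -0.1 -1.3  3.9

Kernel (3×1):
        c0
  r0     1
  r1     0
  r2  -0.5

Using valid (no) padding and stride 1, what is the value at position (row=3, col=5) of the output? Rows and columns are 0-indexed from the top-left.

The receptive field on the input at this output position is [-0.8 / 5 / -2.6]. Elementwise product with the kernel and sum: -0.8·1 + -2.6·-0.5.

0.5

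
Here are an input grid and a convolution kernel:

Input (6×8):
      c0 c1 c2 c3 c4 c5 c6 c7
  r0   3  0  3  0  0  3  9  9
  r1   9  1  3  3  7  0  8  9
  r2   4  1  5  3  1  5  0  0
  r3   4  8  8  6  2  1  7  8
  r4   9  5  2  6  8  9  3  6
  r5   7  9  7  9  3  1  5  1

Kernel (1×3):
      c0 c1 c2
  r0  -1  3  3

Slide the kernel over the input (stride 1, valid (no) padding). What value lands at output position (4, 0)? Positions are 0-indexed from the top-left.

12

The receptive field on the input at this output position is [9 5 2]. Elementwise product with the kernel and sum: 9·-1 + 5·3 + 2·3.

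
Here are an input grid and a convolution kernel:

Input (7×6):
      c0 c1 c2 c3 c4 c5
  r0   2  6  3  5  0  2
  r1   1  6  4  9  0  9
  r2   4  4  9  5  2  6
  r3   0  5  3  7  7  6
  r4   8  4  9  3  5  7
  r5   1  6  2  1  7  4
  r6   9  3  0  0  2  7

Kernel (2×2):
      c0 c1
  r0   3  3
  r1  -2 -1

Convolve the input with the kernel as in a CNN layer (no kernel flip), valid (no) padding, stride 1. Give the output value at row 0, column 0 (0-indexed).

The receptive field on the input at this output position is [2 6 / 1 6]. Elementwise product with the kernel and sum: 2·3 + 6·3 + 1·-2 + 6·-1.

16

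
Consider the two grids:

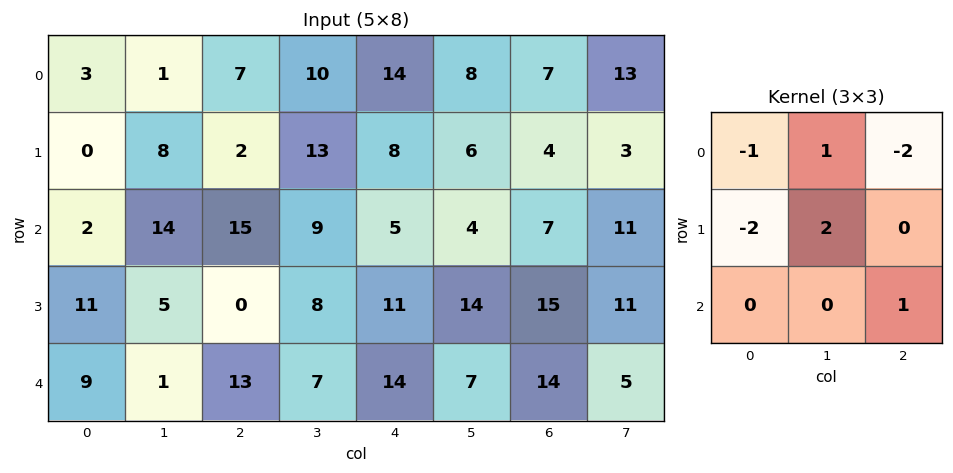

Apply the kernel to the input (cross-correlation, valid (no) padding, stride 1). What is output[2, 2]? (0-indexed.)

The receptive field on the input at this output position is [15 9 5 / 0 8 11 / 13 7 14]. Elementwise product with the kernel and sum: 15·-1 + 9·1 + 5·-2 + 0·-2 + 8·2 + 14·1.

14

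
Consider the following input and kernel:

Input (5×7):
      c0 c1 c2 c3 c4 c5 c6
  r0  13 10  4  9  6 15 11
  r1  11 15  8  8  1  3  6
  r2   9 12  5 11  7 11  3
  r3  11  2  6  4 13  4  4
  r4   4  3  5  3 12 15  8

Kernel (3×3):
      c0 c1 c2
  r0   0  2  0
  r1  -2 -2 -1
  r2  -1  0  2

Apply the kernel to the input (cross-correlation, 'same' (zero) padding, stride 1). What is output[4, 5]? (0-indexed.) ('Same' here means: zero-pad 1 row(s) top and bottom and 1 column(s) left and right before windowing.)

The receptive field on the zero-padded input at this output position is [13 4 4 / 12 15 8 / 0 0 0]. Elementwise product with the kernel and sum: 4·2 + 12·-2 + 15·-2 + 8·-1 + 0·-1 + 0·2.

-54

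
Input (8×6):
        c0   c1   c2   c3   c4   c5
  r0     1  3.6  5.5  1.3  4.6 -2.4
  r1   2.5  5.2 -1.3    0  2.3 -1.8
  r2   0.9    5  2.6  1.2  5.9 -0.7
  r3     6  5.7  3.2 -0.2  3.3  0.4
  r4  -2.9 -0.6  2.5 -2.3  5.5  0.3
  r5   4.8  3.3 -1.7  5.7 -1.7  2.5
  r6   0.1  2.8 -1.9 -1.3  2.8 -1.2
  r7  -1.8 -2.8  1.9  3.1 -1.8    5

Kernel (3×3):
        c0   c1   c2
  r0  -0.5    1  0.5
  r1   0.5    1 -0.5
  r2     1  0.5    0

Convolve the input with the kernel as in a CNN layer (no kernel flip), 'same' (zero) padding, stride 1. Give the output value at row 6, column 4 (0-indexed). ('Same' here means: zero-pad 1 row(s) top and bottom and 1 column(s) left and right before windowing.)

1.65

The receptive field on the zero-padded input at this output position is [5.7 -1.7 2.5 / -1.3 2.8 -1.2 / 3.1 -1.8 5]. Elementwise product with the kernel and sum: 5.7·-0.5 + -1.7·1 + 2.5·0.5 + -1.3·0.5 + 2.8·1 + -1.2·-0.5 + 3.1·1 + -1.8·0.5.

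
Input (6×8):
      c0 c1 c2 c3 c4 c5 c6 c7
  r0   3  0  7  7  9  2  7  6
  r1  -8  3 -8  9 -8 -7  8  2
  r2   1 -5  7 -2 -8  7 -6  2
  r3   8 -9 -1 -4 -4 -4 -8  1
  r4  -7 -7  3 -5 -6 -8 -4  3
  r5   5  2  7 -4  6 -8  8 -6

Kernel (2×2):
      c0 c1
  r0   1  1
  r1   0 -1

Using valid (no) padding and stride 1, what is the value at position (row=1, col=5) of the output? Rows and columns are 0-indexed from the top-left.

7

The receptive field on the input at this output position is [-7 8 / 7 -6]. Elementwise product with the kernel and sum: -7·1 + 8·1 + -6·-1.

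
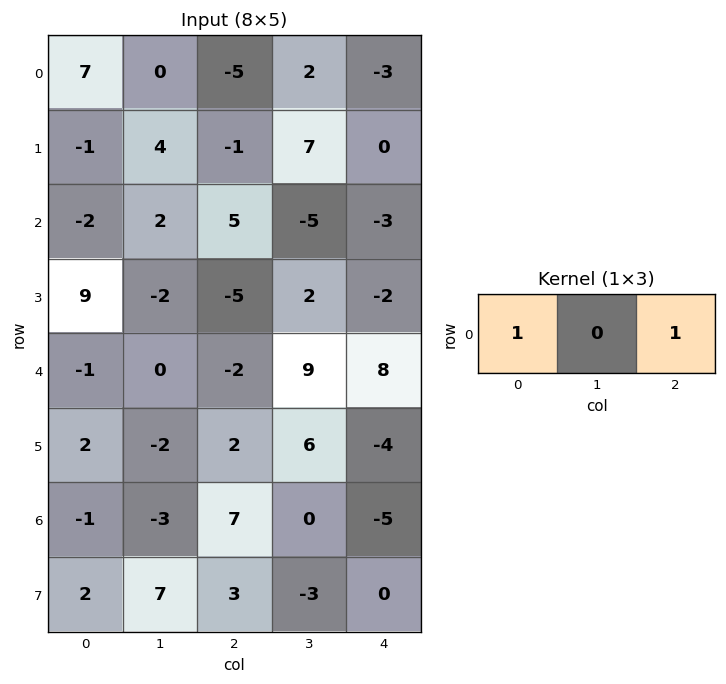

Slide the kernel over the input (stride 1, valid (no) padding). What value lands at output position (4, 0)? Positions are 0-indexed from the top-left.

-3

The receptive field on the input at this output position is [-1 0 -2]. Elementwise product with the kernel and sum: -1·1 + -2·1.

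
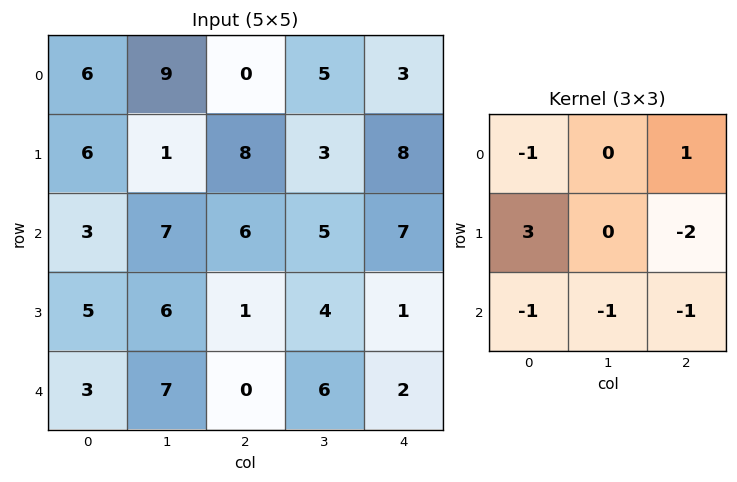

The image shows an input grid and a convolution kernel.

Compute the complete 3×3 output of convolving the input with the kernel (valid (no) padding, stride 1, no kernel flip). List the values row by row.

Output[0,0]: The receptive field on the input at this output position is [6 9 0 / 6 1 8 / 3 7 6]. Elementwise product with the kernel and sum: 6·-1 + 0·1 + 6·3 + 8·-2 + 3·-1 + 7·-1 + 6·-1.
Output[0,1]: The receptive field on the input at this output position is [9 0 5 / 1 8 3 / 7 6 5]. Elementwise product with the kernel and sum: 9·-1 + 5·1 + 1·3 + 3·-2 + 7·-1 + 6·-1 + 5·-1.

-20 -25 -7
-13 2 -2
6 -5 -6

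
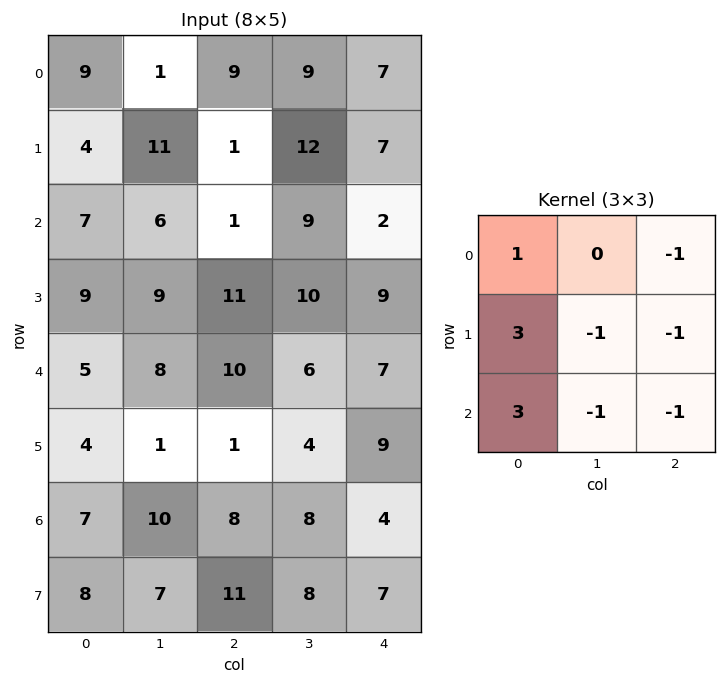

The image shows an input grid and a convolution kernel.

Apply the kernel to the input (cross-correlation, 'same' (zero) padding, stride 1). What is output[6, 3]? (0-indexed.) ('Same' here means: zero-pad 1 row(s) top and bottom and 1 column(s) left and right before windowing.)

22

The receptive field on the zero-padded input at this output position is [1 4 9 / 8 8 4 / 11 8 7]. Elementwise product with the kernel and sum: 1·1 + 9·-1 + 8·3 + 8·-1 + 4·-1 + 11·3 + 8·-1 + 7·-1.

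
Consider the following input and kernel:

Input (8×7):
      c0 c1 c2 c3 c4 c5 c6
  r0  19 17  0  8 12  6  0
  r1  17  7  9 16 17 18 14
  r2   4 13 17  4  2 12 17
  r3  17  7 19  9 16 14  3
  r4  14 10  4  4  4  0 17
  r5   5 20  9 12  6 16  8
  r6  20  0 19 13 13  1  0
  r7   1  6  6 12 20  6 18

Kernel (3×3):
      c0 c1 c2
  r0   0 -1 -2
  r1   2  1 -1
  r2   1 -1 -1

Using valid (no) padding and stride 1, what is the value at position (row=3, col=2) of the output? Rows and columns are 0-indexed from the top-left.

The receptive field on the input at this output position is [19 9 16 / 4 4 4 / 9 12 6]. Elementwise product with the kernel and sum: 9·-1 + 16·-2 + 4·2 + 4·1 + 4·-1 + 9·1 + 12·-1 + 6·-1.

-42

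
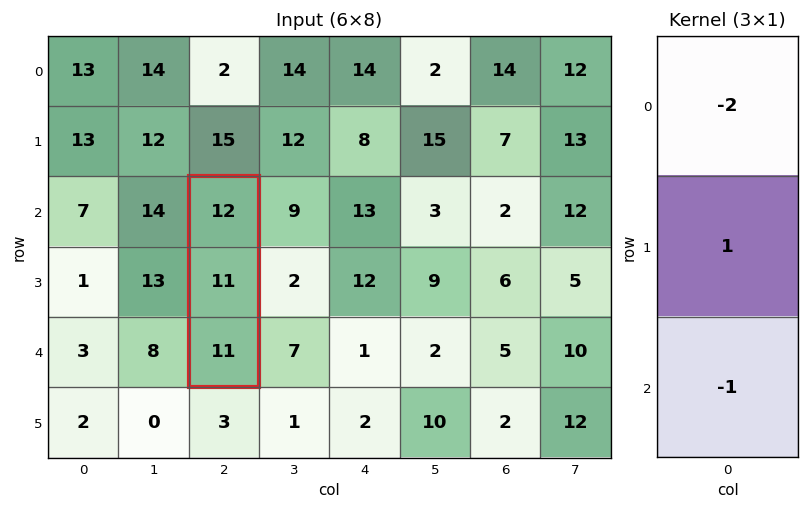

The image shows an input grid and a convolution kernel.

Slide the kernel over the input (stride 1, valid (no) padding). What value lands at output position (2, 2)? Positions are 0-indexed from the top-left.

-24

The receptive field on the input at this output position is [12 / 11 / 11]. Elementwise product with the kernel and sum: 12·-2 + 11·1 + 11·-1.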